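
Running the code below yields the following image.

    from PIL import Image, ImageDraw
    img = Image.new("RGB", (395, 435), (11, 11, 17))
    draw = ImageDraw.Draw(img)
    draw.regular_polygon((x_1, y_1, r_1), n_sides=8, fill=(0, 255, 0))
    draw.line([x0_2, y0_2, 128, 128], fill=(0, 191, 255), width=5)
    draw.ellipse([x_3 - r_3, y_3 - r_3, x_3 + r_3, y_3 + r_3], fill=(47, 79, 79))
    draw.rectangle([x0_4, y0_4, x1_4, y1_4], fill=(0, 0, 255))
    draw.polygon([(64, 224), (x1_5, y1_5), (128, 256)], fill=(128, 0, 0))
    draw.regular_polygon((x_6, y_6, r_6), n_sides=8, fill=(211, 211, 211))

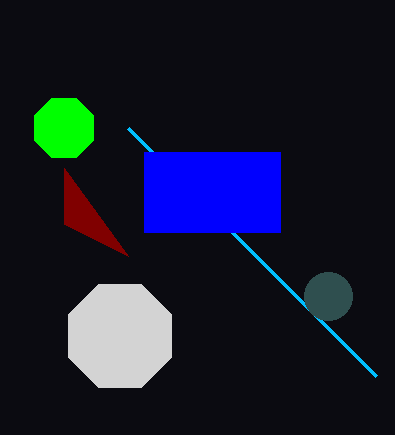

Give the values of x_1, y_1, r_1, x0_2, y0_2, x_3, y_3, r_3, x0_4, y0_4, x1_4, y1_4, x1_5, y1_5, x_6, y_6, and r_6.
x_1 = 64, y_1 = 128, r_1 = 32, x0_2 = 376, y0_2 = 376, x_3 = 328, y_3 = 296, r_3 = 24, x0_4 = 144, y0_4 = 152, x1_4 = 280, y1_4 = 232, x1_5 = 64, y1_5 = 168, x_6 = 120, y_6 = 336, r_6 = 56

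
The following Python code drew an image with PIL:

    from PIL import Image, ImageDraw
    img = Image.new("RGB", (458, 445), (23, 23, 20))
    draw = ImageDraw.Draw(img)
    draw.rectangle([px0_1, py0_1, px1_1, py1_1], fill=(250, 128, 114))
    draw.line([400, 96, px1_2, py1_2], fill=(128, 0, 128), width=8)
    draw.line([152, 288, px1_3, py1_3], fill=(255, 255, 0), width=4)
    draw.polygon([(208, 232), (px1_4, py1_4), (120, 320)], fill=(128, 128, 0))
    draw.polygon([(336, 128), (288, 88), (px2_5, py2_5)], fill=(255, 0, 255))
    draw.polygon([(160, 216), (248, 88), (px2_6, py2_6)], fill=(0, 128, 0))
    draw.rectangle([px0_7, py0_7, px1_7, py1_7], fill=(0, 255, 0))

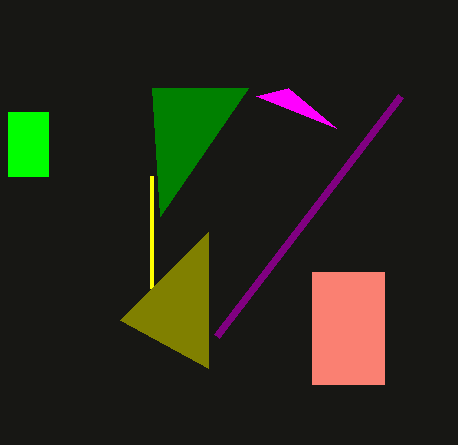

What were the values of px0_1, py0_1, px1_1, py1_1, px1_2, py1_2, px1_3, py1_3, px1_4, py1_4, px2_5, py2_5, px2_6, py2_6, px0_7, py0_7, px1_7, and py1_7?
px0_1 = 312
py0_1 = 272
px1_1 = 384
py1_1 = 384
px1_2 = 216
py1_2 = 336
px1_3 = 152
py1_3 = 176
px1_4 = 208
py1_4 = 368
px2_5 = 256
py2_5 = 96
px2_6 = 152
py2_6 = 88
px0_7 = 8
py0_7 = 112
px1_7 = 48
py1_7 = 176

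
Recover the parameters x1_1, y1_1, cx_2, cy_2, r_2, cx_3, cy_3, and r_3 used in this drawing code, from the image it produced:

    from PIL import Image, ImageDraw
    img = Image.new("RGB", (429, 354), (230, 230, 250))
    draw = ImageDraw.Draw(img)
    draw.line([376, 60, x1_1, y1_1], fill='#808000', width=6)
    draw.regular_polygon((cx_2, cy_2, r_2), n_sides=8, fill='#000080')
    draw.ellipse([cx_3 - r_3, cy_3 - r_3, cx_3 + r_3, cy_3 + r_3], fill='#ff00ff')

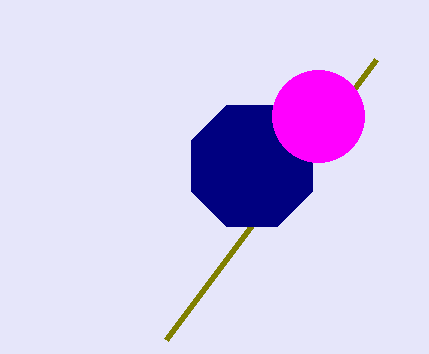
x1_1 = 166
y1_1 = 340
cx_2 = 252
cy_2 = 166
r_2 = 66
cx_3 = 318
cy_3 = 116
r_3 = 46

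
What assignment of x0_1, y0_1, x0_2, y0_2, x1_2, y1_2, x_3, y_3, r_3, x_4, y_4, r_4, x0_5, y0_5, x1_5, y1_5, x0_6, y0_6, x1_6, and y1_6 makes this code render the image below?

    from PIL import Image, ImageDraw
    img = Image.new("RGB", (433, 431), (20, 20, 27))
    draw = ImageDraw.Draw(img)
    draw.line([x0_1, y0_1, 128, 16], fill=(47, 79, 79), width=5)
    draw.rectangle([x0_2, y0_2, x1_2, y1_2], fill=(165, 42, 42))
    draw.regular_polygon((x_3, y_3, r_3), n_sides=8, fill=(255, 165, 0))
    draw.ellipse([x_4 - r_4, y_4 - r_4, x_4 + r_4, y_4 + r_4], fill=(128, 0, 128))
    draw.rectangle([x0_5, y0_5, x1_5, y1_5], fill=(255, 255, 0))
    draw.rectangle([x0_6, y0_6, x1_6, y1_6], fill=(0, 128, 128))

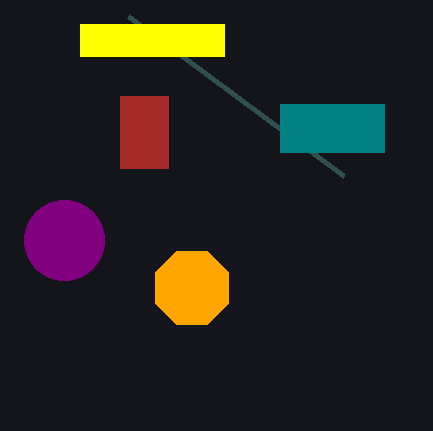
x0_1 = 344; y0_1 = 176; x0_2 = 120; y0_2 = 96; x1_2 = 168; y1_2 = 168; x_3 = 192; y_3 = 288; r_3 = 40; x_4 = 64; y_4 = 240; r_4 = 40; x0_5 = 80; y0_5 = 24; x1_5 = 224; y1_5 = 56; x0_6 = 280; y0_6 = 104; x1_6 = 384; y1_6 = 152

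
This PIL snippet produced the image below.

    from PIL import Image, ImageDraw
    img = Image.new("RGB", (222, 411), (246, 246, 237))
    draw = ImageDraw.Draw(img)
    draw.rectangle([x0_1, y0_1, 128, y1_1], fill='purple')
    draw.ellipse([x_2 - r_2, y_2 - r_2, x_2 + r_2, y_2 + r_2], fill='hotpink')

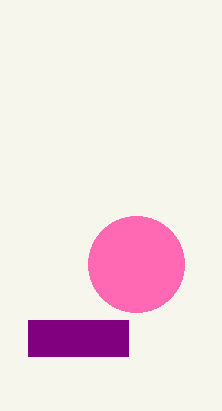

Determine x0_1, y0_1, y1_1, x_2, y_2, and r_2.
x0_1 = 28; y0_1 = 320; y1_1 = 356; x_2 = 136; y_2 = 264; r_2 = 48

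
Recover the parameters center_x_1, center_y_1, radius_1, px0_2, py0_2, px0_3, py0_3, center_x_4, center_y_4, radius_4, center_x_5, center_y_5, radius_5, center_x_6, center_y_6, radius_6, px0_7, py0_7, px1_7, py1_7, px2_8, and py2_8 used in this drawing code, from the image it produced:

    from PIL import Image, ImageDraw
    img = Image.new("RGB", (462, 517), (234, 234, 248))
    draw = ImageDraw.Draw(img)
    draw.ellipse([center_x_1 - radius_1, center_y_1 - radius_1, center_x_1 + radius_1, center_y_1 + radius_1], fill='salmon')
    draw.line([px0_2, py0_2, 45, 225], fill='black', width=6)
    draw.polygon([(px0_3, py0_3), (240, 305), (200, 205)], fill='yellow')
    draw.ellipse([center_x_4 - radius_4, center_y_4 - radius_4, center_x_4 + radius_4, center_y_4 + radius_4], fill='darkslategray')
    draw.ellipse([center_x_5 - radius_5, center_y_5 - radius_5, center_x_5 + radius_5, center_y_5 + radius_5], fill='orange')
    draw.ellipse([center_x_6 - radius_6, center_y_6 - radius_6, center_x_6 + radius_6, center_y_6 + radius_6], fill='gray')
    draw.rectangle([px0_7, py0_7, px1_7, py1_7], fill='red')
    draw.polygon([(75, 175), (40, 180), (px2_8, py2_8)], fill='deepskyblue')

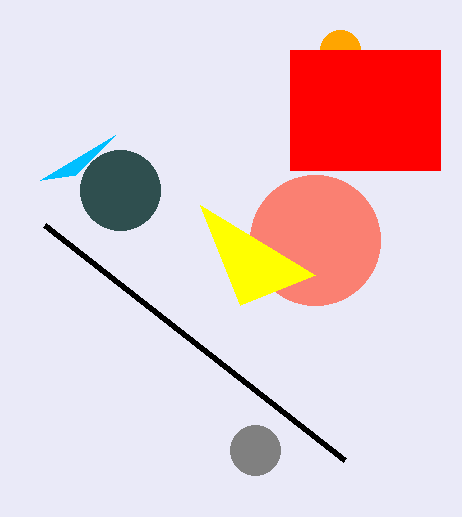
center_x_1 = 315, center_y_1 = 240, radius_1 = 65, px0_2 = 345, py0_2 = 460, px0_3 = 315, py0_3 = 275, center_x_4 = 120, center_y_4 = 190, radius_4 = 40, center_x_5 = 340, center_y_5 = 50, radius_5 = 20, center_x_6 = 255, center_y_6 = 450, radius_6 = 25, px0_7 = 290, py0_7 = 50, px1_7 = 440, py1_7 = 170, px2_8 = 115, py2_8 = 135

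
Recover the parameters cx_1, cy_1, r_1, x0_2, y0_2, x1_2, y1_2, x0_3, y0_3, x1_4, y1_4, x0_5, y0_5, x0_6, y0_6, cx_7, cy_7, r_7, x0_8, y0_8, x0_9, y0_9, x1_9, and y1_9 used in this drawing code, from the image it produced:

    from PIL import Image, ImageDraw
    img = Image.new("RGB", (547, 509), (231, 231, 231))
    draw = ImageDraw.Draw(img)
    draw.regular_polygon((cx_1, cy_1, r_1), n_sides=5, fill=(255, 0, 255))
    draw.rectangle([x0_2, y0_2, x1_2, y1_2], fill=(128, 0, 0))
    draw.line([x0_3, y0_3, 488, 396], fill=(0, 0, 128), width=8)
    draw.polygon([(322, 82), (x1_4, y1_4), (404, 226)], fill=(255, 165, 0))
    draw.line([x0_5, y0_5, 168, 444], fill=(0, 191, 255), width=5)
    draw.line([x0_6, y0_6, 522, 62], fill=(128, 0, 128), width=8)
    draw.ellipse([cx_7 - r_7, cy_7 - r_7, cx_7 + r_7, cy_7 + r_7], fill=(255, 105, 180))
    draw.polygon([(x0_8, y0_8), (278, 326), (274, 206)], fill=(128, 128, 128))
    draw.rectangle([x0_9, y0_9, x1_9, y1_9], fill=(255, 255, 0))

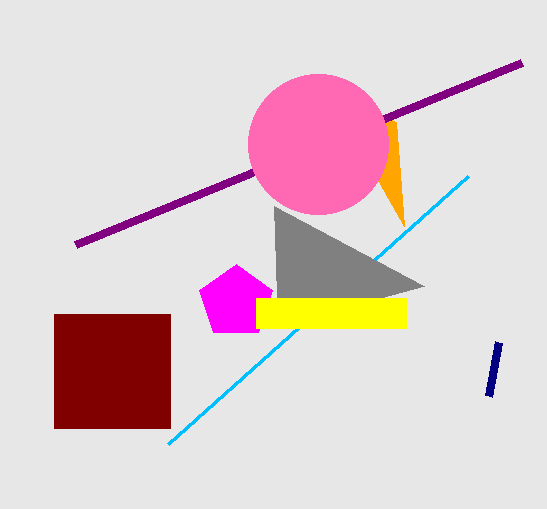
cx_1 = 236, cy_1 = 302, r_1 = 38, x0_2 = 54, y0_2 = 314, x1_2 = 170, y1_2 = 428, x0_3 = 498, y0_3 = 342, x1_4 = 396, y1_4 = 122, x0_5 = 468, y0_5 = 176, x0_6 = 76, y0_6 = 244, cx_7 = 318, cy_7 = 144, r_7 = 70, x0_8 = 424, y0_8 = 286, x0_9 = 256, y0_9 = 298, x1_9 = 406, y1_9 = 328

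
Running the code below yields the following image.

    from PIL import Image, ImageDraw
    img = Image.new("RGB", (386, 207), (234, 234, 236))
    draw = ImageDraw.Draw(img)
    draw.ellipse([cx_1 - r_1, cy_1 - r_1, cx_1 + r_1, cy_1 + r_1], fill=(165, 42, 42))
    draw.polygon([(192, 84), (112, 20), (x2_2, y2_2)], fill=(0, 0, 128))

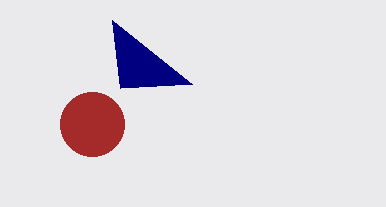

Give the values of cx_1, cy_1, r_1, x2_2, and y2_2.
cx_1 = 92
cy_1 = 124
r_1 = 32
x2_2 = 120
y2_2 = 88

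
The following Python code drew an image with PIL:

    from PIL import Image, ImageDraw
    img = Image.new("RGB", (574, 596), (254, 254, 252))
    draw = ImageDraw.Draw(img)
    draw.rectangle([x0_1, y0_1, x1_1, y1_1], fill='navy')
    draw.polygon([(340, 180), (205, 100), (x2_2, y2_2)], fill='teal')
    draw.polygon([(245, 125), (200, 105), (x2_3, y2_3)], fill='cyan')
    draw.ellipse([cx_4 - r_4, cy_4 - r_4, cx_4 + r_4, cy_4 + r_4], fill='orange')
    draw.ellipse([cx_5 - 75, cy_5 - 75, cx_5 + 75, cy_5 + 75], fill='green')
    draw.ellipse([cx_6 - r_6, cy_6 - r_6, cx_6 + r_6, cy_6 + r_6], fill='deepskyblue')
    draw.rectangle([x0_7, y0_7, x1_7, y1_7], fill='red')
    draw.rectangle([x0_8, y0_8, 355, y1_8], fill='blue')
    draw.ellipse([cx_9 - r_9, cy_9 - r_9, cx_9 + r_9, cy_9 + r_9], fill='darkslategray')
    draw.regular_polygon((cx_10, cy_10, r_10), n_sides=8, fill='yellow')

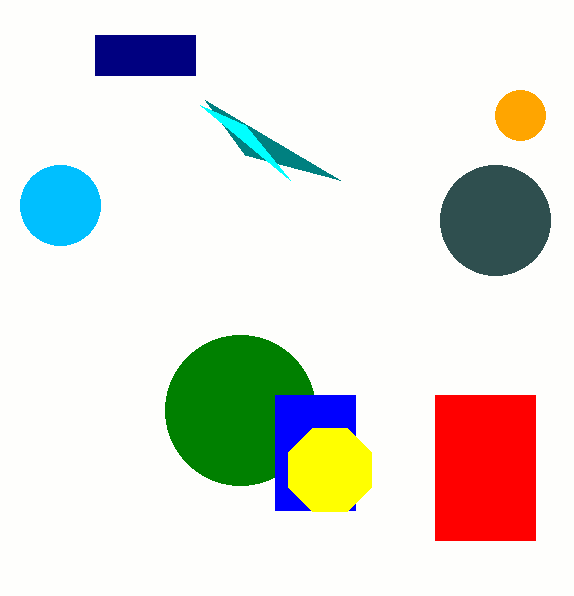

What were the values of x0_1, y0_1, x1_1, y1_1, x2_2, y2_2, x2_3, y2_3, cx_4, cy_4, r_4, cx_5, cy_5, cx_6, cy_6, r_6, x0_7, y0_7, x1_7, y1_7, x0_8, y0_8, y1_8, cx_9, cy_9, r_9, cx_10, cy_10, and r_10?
x0_1 = 95; y0_1 = 35; x1_1 = 195; y1_1 = 75; x2_2 = 245; y2_2 = 155; x2_3 = 290; y2_3 = 180; cx_4 = 520; cy_4 = 115; r_4 = 25; cx_5 = 240; cy_5 = 410; cx_6 = 60; cy_6 = 205; r_6 = 40; x0_7 = 435; y0_7 = 395; x1_7 = 535; y1_7 = 540; x0_8 = 275; y0_8 = 395; y1_8 = 510; cx_9 = 495; cy_9 = 220; r_9 = 55; cx_10 = 330; cy_10 = 470; r_10 = 45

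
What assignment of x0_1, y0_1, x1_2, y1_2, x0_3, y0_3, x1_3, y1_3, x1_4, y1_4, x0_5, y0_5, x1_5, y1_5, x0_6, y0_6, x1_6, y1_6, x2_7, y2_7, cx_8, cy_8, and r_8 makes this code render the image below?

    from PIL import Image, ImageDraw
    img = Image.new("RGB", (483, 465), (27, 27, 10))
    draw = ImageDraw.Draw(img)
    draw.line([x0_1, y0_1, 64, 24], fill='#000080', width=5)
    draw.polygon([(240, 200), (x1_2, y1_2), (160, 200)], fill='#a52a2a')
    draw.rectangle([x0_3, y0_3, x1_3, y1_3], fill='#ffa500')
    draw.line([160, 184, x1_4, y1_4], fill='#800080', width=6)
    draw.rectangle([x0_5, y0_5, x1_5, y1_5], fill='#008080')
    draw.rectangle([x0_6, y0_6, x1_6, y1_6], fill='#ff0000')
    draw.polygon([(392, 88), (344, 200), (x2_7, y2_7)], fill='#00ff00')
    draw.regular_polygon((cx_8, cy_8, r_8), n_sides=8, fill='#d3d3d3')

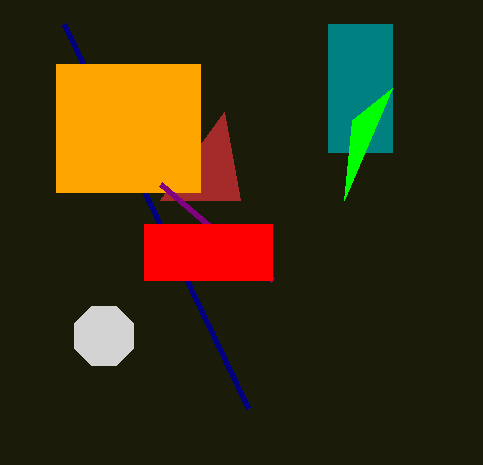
x0_1 = 248
y0_1 = 408
x1_2 = 224
y1_2 = 112
x0_3 = 56
y0_3 = 64
x1_3 = 200
y1_3 = 192
x1_4 = 272
y1_4 = 280
x0_5 = 328
y0_5 = 24
x1_5 = 392
y1_5 = 152
x0_6 = 144
y0_6 = 224
x1_6 = 272
y1_6 = 280
x2_7 = 352
y2_7 = 120
cx_8 = 104
cy_8 = 336
r_8 = 32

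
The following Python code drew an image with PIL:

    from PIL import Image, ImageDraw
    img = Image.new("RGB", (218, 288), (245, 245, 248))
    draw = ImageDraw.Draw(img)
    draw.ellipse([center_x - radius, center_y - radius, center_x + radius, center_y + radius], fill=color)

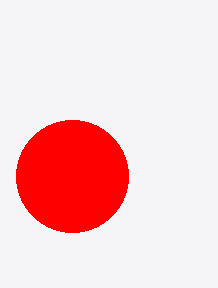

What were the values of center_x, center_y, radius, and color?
center_x = 72, center_y = 176, radius = 56, color = 'red'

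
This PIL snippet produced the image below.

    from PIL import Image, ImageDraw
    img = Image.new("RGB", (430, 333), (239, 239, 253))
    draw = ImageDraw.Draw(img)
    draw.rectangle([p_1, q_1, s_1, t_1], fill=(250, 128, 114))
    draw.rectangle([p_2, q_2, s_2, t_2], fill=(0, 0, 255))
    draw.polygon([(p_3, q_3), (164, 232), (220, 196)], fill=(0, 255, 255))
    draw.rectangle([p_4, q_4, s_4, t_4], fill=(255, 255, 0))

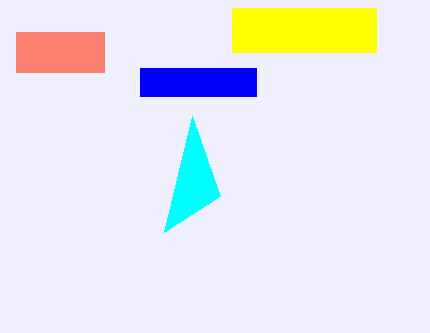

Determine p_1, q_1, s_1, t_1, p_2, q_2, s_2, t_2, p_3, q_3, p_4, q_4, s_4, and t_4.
p_1 = 16
q_1 = 32
s_1 = 104
t_1 = 72
p_2 = 140
q_2 = 68
s_2 = 256
t_2 = 96
p_3 = 192
q_3 = 116
p_4 = 232
q_4 = 8
s_4 = 376
t_4 = 52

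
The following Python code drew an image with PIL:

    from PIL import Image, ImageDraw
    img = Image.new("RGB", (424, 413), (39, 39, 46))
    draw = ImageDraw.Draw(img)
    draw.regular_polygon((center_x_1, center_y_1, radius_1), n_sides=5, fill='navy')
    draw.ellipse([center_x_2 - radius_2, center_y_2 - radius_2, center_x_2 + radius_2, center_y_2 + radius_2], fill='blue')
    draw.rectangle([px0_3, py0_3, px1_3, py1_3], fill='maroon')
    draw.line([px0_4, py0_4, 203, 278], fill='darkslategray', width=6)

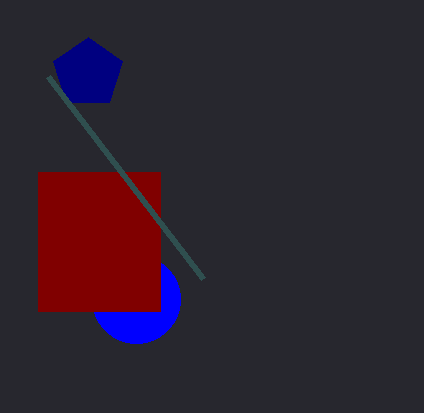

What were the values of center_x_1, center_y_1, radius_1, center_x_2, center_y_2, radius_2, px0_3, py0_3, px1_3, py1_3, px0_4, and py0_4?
center_x_1 = 88
center_y_1 = 73
radius_1 = 36
center_x_2 = 136
center_y_2 = 299
radius_2 = 44
px0_3 = 38
py0_3 = 172
px1_3 = 160
py1_3 = 311
px0_4 = 48
py0_4 = 76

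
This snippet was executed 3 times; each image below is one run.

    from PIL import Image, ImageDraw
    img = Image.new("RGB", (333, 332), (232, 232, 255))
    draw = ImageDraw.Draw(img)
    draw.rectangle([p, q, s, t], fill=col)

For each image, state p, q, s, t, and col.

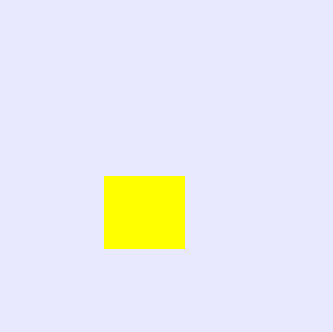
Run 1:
p = 104, q = 176, s = 184, t = 248, col = 'yellow'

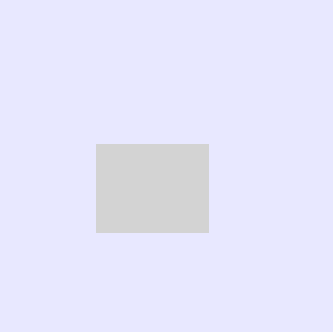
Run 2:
p = 96, q = 144, s = 208, t = 232, col = 'lightgray'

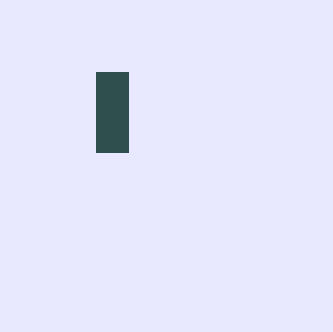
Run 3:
p = 96, q = 72, s = 128, t = 152, col = 'darkslategray'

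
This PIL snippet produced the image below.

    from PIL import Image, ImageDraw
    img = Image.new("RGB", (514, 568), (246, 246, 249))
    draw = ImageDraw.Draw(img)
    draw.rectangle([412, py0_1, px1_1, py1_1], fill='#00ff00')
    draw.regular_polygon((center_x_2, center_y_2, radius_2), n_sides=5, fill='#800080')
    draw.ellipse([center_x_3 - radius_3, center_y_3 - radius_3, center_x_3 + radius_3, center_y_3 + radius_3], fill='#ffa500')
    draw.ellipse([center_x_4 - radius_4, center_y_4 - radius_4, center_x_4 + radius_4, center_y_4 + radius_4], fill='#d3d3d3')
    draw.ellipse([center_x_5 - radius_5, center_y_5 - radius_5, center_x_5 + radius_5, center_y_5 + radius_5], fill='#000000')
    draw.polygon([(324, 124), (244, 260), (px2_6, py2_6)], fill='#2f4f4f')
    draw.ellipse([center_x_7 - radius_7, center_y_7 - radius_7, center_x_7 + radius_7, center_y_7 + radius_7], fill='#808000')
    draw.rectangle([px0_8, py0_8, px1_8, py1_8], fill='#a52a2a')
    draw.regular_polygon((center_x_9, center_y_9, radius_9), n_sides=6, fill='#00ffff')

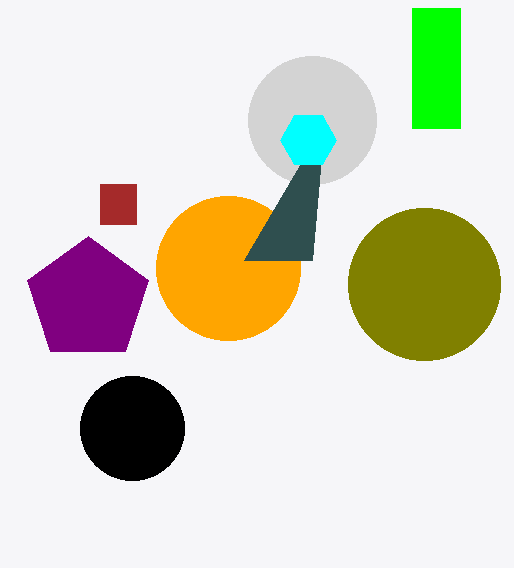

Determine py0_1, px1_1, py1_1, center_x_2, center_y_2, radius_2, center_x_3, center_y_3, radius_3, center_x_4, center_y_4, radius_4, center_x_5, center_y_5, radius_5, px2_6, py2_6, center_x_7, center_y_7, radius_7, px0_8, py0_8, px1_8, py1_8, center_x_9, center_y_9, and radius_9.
py0_1 = 8, px1_1 = 460, py1_1 = 128, center_x_2 = 88, center_y_2 = 300, radius_2 = 64, center_x_3 = 228, center_y_3 = 268, radius_3 = 72, center_x_4 = 312, center_y_4 = 120, radius_4 = 64, center_x_5 = 132, center_y_5 = 428, radius_5 = 52, px2_6 = 312, py2_6 = 260, center_x_7 = 424, center_y_7 = 284, radius_7 = 76, px0_8 = 100, py0_8 = 184, px1_8 = 136, py1_8 = 224, center_x_9 = 308, center_y_9 = 140, radius_9 = 28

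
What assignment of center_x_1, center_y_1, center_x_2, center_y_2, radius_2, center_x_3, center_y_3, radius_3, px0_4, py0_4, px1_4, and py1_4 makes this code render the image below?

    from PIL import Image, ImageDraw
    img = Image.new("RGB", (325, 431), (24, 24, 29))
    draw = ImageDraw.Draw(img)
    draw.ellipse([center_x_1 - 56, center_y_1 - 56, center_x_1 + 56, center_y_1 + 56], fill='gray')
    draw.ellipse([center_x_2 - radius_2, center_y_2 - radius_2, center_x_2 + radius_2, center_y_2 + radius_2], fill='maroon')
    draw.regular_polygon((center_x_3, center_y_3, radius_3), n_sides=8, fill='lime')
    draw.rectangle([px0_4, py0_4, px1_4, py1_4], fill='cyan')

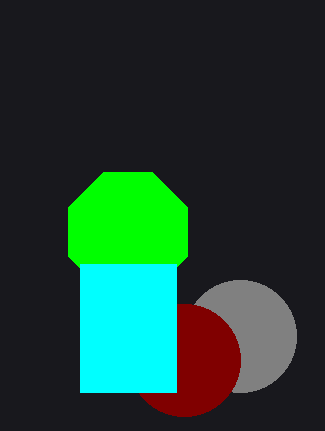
center_x_1 = 240; center_y_1 = 336; center_x_2 = 184; center_y_2 = 360; radius_2 = 56; center_x_3 = 128; center_y_3 = 232; radius_3 = 64; px0_4 = 80; py0_4 = 264; px1_4 = 176; py1_4 = 392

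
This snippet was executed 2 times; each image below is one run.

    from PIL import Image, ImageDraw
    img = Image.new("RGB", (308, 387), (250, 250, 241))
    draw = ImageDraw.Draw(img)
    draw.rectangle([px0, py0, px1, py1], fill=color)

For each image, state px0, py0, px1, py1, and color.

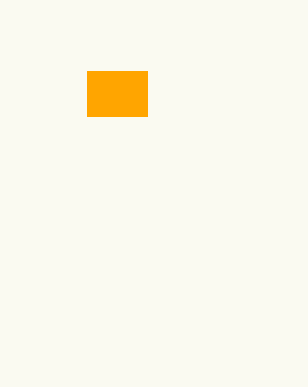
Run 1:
px0 = 87, py0 = 71, px1 = 147, py1 = 116, color = 'orange'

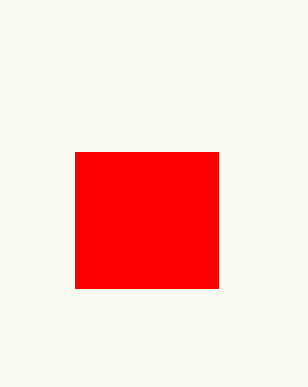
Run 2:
px0 = 75
py0 = 152
px1 = 218
py1 = 288
color = 'red'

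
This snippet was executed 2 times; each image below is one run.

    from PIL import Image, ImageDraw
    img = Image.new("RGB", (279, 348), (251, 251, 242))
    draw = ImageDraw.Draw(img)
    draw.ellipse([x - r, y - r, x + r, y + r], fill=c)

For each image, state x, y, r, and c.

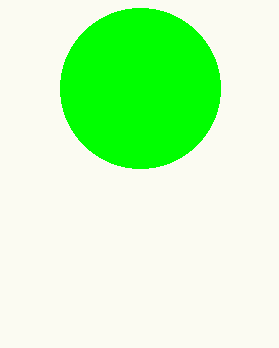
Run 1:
x = 140; y = 88; r = 80; c = 'lime'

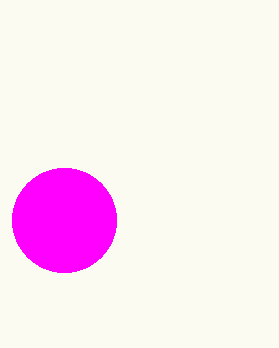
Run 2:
x = 64, y = 220, r = 52, c = 'magenta'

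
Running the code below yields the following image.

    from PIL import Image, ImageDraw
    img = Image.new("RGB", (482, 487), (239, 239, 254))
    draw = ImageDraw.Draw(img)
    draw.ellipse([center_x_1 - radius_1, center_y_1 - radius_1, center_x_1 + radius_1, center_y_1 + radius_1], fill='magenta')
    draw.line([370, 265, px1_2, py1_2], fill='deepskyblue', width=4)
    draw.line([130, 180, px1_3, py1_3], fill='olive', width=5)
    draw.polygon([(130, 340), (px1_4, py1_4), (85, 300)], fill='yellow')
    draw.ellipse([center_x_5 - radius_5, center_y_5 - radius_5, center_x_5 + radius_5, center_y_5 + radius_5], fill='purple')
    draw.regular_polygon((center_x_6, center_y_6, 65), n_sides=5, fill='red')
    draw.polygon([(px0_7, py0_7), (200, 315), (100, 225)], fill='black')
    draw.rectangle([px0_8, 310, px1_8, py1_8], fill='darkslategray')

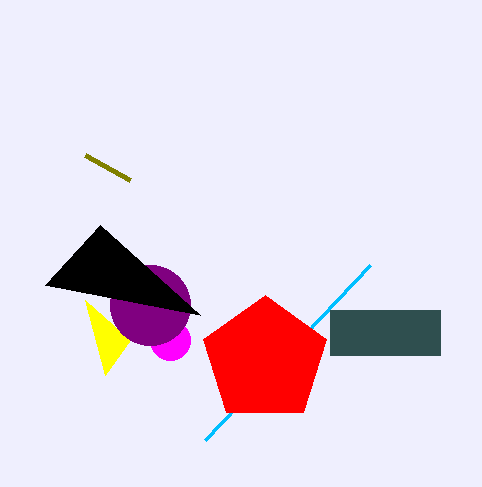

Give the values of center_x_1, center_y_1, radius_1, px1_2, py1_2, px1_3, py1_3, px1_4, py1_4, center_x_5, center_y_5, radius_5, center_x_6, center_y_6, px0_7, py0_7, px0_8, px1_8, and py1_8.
center_x_1 = 170; center_y_1 = 340; radius_1 = 20; px1_2 = 205; py1_2 = 440; px1_3 = 85; py1_3 = 155; px1_4 = 105; py1_4 = 375; center_x_5 = 150; center_y_5 = 305; radius_5 = 40; center_x_6 = 265; center_y_6 = 360; px0_7 = 45; py0_7 = 285; px0_8 = 330; px1_8 = 440; py1_8 = 355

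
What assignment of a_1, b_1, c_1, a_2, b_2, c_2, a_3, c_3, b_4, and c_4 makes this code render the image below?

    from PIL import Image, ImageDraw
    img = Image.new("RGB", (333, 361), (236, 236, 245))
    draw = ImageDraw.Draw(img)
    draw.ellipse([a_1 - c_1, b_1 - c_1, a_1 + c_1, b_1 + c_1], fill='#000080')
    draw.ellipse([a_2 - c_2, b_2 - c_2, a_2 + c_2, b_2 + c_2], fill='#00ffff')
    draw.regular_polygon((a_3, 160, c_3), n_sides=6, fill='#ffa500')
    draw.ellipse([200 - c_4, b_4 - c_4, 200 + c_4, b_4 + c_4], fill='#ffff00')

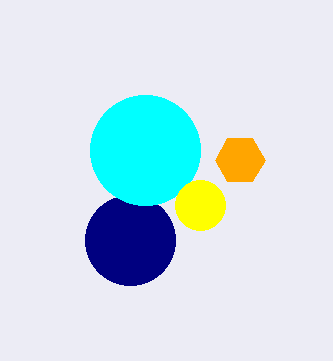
a_1 = 130, b_1 = 240, c_1 = 45, a_2 = 145, b_2 = 150, c_2 = 55, a_3 = 240, c_3 = 25, b_4 = 205, c_4 = 25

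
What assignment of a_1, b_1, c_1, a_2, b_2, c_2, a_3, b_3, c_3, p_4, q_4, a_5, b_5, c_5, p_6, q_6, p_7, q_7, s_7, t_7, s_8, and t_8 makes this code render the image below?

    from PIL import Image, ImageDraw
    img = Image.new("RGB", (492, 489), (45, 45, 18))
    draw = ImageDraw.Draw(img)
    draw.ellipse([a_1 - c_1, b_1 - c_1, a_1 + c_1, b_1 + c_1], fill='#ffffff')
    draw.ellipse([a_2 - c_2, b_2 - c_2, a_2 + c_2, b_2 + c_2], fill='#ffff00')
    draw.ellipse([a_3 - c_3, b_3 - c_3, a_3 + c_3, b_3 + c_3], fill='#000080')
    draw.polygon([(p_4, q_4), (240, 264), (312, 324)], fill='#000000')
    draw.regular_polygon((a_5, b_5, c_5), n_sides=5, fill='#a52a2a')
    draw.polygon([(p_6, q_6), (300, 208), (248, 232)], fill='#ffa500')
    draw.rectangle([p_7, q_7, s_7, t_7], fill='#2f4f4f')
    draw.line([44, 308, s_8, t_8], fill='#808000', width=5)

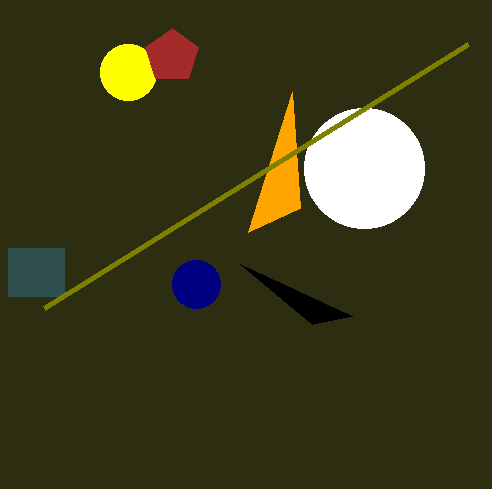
a_1 = 364
b_1 = 168
c_1 = 60
a_2 = 128
b_2 = 72
c_2 = 28
a_3 = 196
b_3 = 284
c_3 = 24
p_4 = 352
q_4 = 316
a_5 = 172
b_5 = 56
c_5 = 28
p_6 = 292
q_6 = 92
p_7 = 8
q_7 = 248
s_7 = 64
t_7 = 296
s_8 = 468
t_8 = 44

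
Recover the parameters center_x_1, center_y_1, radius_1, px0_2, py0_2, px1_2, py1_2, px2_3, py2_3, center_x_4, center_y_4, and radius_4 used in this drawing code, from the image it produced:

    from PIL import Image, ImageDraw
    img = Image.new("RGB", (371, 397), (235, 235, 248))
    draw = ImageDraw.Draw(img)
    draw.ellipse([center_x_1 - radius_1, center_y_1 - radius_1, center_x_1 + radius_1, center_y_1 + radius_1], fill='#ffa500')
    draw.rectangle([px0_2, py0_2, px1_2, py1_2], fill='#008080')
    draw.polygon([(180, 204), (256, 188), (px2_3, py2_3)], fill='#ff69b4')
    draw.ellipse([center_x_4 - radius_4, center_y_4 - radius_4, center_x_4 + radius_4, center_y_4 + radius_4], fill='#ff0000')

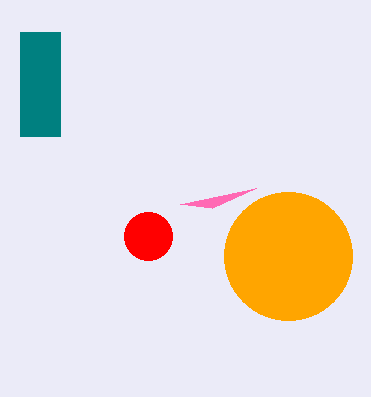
center_x_1 = 288; center_y_1 = 256; radius_1 = 64; px0_2 = 20; py0_2 = 32; px1_2 = 60; py1_2 = 136; px2_3 = 212; py2_3 = 208; center_x_4 = 148; center_y_4 = 236; radius_4 = 24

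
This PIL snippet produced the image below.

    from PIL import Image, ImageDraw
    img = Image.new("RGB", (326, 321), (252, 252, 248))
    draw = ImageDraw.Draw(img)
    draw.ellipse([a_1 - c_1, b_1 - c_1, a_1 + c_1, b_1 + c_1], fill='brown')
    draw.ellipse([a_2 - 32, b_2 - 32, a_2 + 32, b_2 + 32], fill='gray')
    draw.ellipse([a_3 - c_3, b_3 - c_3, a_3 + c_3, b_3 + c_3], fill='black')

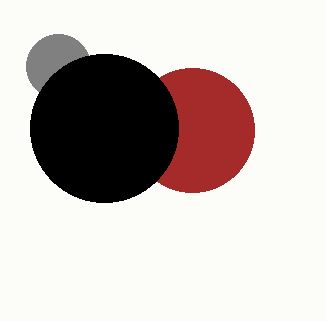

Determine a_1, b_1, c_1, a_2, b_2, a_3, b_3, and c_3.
a_1 = 192; b_1 = 130; c_1 = 62; a_2 = 58; b_2 = 66; a_3 = 104; b_3 = 128; c_3 = 74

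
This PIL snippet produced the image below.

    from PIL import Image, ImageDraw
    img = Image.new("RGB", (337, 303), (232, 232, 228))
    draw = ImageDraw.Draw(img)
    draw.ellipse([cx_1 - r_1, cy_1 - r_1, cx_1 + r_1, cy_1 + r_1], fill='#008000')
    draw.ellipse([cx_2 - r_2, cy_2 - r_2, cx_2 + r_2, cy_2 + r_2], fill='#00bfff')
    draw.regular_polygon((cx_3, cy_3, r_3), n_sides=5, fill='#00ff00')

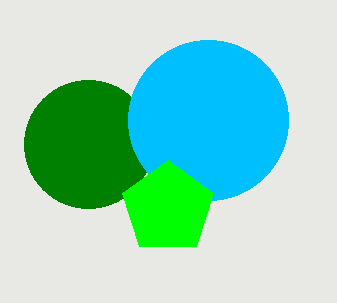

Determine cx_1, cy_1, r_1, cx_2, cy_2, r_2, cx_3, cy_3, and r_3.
cx_1 = 88
cy_1 = 144
r_1 = 64
cx_2 = 208
cy_2 = 120
r_2 = 80
cx_3 = 168
cy_3 = 208
r_3 = 48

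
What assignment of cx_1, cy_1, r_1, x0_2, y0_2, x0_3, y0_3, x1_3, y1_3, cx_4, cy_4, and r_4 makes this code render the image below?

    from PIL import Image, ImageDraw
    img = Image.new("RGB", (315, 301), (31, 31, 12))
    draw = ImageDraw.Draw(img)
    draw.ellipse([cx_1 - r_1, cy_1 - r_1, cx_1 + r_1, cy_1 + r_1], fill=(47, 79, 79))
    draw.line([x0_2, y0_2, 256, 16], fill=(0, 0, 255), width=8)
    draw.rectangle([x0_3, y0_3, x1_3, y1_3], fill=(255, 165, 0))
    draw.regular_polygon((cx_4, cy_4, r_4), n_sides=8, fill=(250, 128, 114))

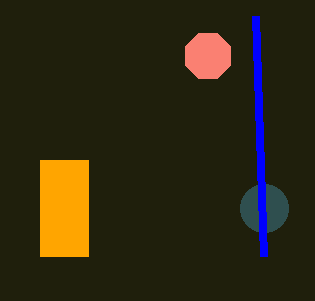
cx_1 = 264; cy_1 = 208; r_1 = 24; x0_2 = 264; y0_2 = 256; x0_3 = 40; y0_3 = 160; x1_3 = 88; y1_3 = 256; cx_4 = 208; cy_4 = 56; r_4 = 24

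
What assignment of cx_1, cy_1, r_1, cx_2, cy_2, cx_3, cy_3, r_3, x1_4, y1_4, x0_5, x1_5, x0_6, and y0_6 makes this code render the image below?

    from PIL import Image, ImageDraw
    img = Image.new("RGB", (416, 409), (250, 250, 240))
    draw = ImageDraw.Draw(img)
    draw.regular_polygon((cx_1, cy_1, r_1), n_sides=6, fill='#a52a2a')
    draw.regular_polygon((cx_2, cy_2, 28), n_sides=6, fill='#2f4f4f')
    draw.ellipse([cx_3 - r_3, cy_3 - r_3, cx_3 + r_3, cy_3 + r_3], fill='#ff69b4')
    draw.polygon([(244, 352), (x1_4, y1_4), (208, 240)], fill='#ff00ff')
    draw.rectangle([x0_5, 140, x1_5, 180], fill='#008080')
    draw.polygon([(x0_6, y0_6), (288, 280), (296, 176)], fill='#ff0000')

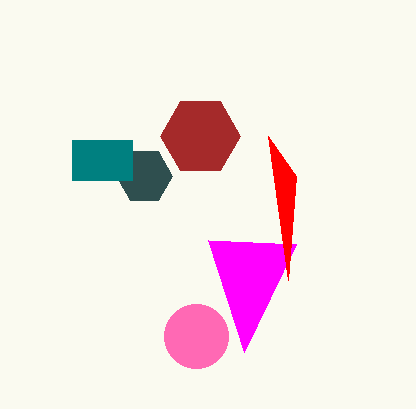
cx_1 = 200, cy_1 = 136, r_1 = 40, cx_2 = 144, cy_2 = 176, cx_3 = 196, cy_3 = 336, r_3 = 32, x1_4 = 296, y1_4 = 244, x0_5 = 72, x1_5 = 132, x0_6 = 268, y0_6 = 136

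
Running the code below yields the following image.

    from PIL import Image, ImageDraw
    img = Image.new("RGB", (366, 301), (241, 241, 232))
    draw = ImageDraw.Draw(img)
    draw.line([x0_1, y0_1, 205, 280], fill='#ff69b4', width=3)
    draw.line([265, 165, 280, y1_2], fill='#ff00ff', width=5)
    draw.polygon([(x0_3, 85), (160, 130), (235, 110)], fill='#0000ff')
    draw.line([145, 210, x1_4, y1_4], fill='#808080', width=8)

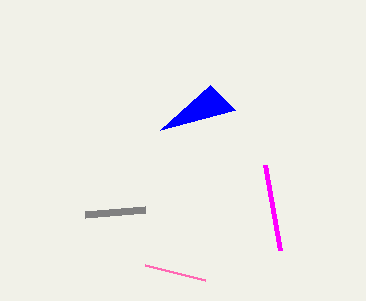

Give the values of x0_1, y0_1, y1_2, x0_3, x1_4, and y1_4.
x0_1 = 145; y0_1 = 265; y1_2 = 250; x0_3 = 210; x1_4 = 85; y1_4 = 215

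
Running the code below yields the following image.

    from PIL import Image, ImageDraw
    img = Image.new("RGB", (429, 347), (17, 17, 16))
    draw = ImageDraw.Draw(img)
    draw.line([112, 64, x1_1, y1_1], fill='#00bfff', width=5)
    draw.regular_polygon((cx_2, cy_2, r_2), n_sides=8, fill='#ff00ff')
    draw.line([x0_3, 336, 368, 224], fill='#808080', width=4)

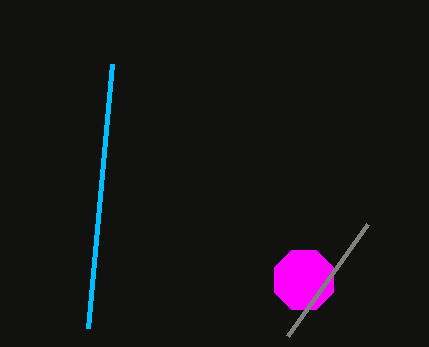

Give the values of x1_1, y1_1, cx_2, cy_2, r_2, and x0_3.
x1_1 = 88
y1_1 = 328
cx_2 = 304
cy_2 = 280
r_2 = 32
x0_3 = 288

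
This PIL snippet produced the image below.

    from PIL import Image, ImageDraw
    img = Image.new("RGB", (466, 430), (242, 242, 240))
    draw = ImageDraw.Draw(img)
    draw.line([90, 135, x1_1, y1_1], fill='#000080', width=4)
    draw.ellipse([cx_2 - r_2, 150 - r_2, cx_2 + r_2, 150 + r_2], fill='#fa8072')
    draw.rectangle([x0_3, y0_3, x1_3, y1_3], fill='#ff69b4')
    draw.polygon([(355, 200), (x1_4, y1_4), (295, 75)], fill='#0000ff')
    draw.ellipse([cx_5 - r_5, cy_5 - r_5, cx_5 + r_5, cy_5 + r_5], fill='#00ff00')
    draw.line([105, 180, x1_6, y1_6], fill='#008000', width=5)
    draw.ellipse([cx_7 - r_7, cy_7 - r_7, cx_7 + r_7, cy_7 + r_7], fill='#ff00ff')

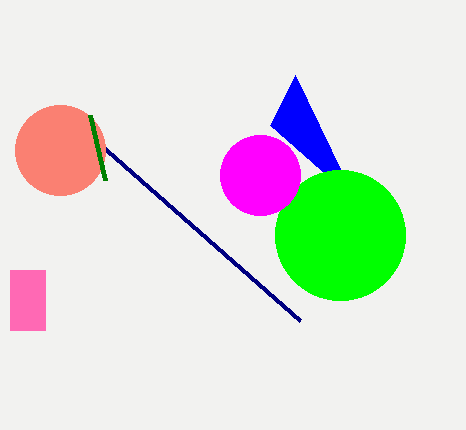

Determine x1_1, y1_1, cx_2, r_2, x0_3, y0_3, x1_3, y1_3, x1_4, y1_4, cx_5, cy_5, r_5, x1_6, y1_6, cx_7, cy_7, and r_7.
x1_1 = 300
y1_1 = 320
cx_2 = 60
r_2 = 45
x0_3 = 10
y0_3 = 270
x1_3 = 45
y1_3 = 330
x1_4 = 270
y1_4 = 125
cx_5 = 340
cy_5 = 235
r_5 = 65
x1_6 = 90
y1_6 = 115
cx_7 = 260
cy_7 = 175
r_7 = 40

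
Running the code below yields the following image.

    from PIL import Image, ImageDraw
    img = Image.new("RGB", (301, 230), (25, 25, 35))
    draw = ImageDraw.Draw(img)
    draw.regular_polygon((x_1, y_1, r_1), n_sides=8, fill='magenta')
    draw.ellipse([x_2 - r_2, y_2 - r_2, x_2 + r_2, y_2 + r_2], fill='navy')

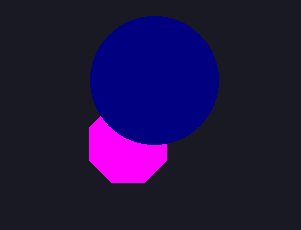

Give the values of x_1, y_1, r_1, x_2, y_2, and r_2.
x_1 = 128, y_1 = 144, r_1 = 42, x_2 = 154, y_2 = 80, r_2 = 64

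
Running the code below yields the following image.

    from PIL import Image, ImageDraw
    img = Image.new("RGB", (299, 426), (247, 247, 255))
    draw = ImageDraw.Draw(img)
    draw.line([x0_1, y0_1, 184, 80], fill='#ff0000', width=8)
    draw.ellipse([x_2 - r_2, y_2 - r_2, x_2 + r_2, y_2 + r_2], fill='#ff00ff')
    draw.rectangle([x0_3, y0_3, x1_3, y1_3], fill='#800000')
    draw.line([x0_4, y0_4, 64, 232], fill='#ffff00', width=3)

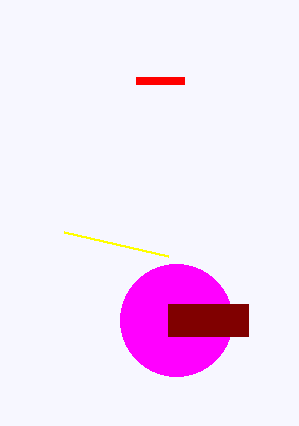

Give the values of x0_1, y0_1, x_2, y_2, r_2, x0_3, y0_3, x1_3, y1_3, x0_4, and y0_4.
x0_1 = 136
y0_1 = 80
x_2 = 176
y_2 = 320
r_2 = 56
x0_3 = 168
y0_3 = 304
x1_3 = 248
y1_3 = 336
x0_4 = 168
y0_4 = 256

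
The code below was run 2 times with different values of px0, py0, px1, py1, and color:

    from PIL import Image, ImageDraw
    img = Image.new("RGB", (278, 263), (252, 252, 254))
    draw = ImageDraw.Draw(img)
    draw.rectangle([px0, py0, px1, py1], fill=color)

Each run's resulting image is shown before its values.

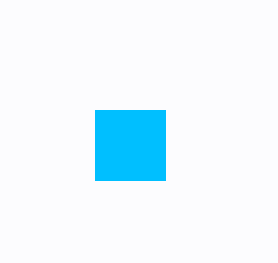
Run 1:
px0 = 95, py0 = 110, px1 = 165, py1 = 180, color = 'deepskyblue'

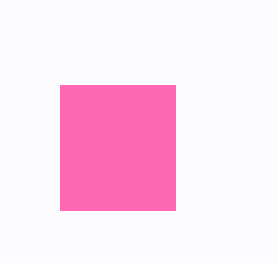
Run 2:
px0 = 60, py0 = 85, px1 = 175, py1 = 210, color = 'hotpink'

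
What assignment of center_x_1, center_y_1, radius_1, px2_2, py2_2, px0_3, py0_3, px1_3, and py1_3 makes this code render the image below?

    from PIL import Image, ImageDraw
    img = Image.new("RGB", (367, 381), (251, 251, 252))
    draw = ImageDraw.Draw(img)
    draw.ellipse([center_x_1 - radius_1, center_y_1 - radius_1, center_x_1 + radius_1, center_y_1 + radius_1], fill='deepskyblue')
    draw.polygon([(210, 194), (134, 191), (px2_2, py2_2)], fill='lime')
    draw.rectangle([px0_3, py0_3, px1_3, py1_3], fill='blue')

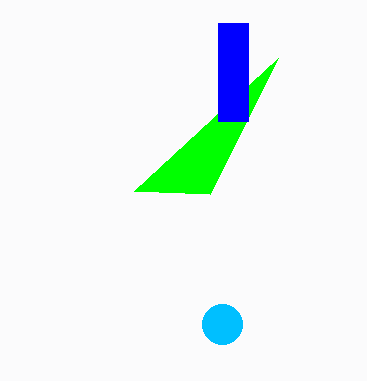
center_x_1 = 222; center_y_1 = 324; radius_1 = 20; px2_2 = 278; py2_2 = 58; px0_3 = 218; py0_3 = 23; px1_3 = 248; py1_3 = 121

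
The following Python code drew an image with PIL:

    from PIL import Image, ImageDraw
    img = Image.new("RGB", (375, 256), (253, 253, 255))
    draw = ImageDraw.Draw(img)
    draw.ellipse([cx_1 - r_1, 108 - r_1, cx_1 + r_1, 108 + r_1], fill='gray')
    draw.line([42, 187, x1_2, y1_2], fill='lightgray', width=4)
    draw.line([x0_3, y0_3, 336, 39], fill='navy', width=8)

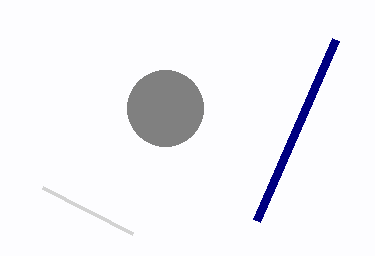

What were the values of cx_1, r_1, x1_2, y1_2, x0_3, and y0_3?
cx_1 = 165; r_1 = 38; x1_2 = 132; y1_2 = 233; x0_3 = 257; y0_3 = 220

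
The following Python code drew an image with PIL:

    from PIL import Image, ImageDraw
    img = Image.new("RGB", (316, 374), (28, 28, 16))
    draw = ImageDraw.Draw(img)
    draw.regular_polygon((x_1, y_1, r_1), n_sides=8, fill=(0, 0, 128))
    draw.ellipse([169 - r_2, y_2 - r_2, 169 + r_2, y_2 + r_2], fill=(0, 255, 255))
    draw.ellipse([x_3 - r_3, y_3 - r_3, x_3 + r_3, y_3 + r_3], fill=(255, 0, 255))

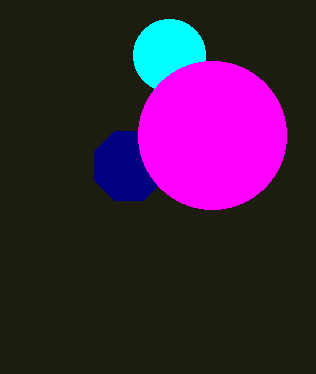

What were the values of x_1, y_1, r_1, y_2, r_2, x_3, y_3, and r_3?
x_1 = 129
y_1 = 166
r_1 = 37
y_2 = 55
r_2 = 36
x_3 = 212
y_3 = 135
r_3 = 74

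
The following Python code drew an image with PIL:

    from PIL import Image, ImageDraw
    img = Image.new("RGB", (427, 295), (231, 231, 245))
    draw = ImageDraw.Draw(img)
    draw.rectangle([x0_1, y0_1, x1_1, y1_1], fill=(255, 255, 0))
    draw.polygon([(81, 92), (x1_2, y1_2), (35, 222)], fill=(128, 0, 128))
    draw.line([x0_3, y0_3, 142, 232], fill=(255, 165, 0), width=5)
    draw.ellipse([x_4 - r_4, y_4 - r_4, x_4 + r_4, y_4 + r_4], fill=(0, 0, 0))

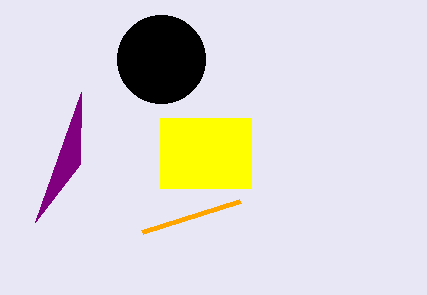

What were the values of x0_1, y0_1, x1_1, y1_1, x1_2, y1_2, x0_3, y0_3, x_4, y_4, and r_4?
x0_1 = 160
y0_1 = 118
x1_1 = 251
y1_1 = 188
x1_2 = 80
y1_2 = 164
x0_3 = 240
y0_3 = 201
x_4 = 161
y_4 = 59
r_4 = 44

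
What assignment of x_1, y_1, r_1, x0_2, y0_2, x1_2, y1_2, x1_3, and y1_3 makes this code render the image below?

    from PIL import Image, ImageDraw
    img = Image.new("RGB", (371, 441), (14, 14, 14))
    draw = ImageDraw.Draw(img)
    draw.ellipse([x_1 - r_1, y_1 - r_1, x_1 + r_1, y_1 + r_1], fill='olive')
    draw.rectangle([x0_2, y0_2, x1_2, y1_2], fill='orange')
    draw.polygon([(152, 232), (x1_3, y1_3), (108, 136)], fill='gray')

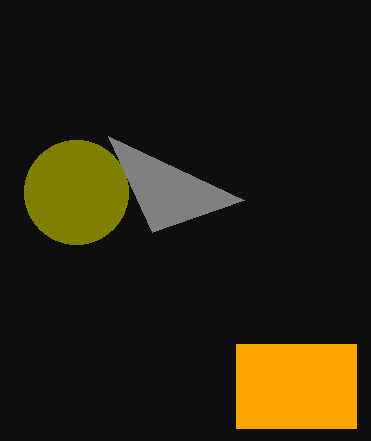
x_1 = 76
y_1 = 192
r_1 = 52
x0_2 = 236
y0_2 = 344
x1_2 = 356
y1_2 = 428
x1_3 = 244
y1_3 = 200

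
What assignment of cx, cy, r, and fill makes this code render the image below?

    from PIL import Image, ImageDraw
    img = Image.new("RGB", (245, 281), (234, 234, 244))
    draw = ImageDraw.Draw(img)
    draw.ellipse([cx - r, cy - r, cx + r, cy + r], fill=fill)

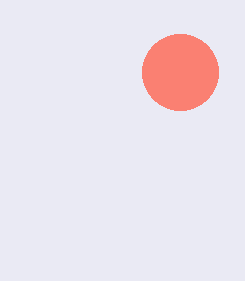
cx = 180
cy = 72
r = 38
fill = 'salmon'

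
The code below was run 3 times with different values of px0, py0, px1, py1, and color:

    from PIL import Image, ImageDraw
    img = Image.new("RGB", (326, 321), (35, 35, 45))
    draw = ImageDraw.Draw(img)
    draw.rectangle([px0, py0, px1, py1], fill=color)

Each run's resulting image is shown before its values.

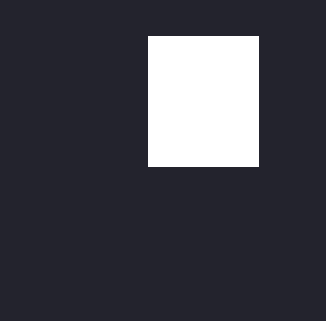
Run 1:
px0 = 148; py0 = 36; px1 = 258; py1 = 166; color = 'white'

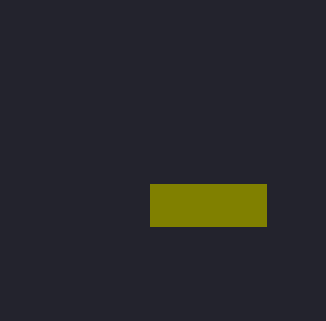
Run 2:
px0 = 150; py0 = 184; px1 = 266; py1 = 226; color = 'olive'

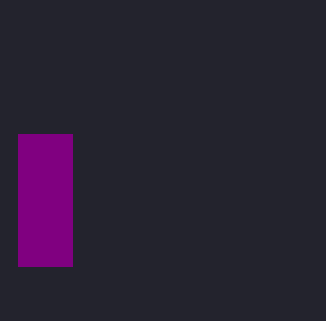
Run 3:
px0 = 18
py0 = 134
px1 = 72
py1 = 266
color = 'purple'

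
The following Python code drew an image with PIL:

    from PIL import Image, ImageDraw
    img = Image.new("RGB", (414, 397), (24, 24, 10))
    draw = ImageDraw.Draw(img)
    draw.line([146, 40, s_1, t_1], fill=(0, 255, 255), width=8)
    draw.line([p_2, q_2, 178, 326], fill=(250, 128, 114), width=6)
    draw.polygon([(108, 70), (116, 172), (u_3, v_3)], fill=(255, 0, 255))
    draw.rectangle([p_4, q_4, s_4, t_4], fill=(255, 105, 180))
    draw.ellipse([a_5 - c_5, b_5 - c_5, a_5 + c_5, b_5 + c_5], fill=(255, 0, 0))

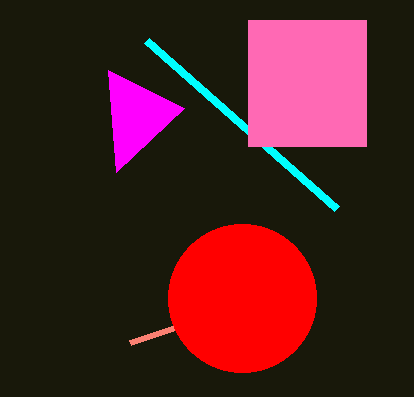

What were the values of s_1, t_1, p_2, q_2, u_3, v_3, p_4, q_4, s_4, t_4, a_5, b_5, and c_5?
s_1 = 336
t_1 = 208
p_2 = 130
q_2 = 342
u_3 = 184
v_3 = 108
p_4 = 248
q_4 = 20
s_4 = 366
t_4 = 146
a_5 = 242
b_5 = 298
c_5 = 74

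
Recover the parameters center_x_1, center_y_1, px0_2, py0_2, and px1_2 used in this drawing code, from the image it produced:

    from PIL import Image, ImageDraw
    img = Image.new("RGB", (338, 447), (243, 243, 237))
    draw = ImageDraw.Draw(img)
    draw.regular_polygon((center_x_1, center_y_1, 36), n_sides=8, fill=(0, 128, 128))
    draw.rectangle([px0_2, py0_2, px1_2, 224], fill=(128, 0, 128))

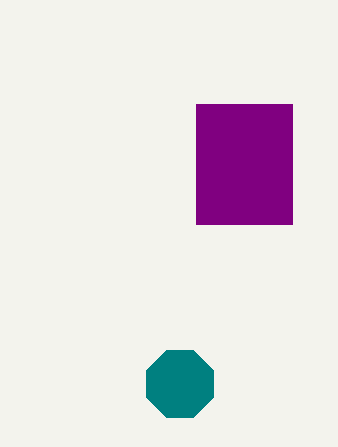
center_x_1 = 180, center_y_1 = 384, px0_2 = 196, py0_2 = 104, px1_2 = 292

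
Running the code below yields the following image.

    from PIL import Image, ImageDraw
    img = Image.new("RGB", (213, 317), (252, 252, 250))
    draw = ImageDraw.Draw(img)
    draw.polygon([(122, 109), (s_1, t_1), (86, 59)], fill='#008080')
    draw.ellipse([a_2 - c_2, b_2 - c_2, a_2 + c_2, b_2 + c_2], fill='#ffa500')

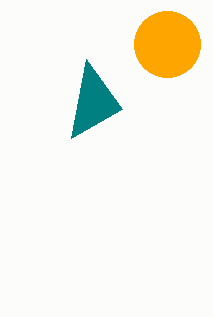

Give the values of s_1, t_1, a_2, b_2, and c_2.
s_1 = 71; t_1 = 138; a_2 = 167; b_2 = 44; c_2 = 33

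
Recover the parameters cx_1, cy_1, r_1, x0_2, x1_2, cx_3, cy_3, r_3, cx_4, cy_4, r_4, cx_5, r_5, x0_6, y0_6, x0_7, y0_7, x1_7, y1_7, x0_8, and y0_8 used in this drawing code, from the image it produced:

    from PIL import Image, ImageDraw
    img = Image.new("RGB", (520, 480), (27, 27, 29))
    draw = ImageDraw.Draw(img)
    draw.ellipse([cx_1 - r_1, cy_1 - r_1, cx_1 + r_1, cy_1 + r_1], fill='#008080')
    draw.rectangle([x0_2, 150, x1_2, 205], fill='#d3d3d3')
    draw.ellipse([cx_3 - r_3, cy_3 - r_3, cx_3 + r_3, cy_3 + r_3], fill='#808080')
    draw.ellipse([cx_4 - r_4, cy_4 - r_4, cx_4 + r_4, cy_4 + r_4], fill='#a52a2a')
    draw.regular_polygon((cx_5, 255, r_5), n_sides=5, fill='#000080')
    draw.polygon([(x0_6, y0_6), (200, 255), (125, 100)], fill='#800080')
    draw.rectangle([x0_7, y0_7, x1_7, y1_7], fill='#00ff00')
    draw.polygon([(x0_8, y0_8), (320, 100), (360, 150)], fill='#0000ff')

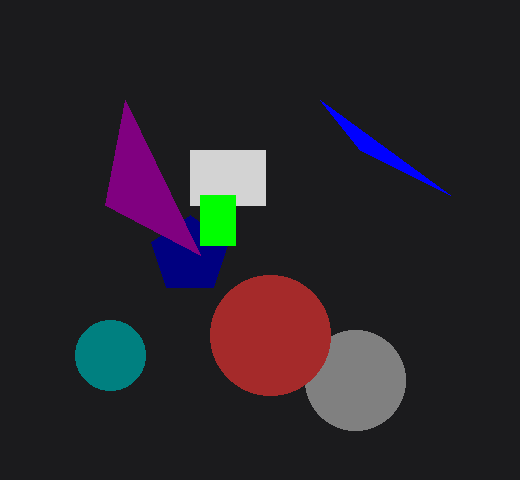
cx_1 = 110, cy_1 = 355, r_1 = 35, x0_2 = 190, x1_2 = 265, cx_3 = 355, cy_3 = 380, r_3 = 50, cx_4 = 270, cy_4 = 335, r_4 = 60, cx_5 = 190, r_5 = 40, x0_6 = 105, y0_6 = 205, x0_7 = 200, y0_7 = 195, x1_7 = 235, y1_7 = 245, x0_8 = 450, y0_8 = 195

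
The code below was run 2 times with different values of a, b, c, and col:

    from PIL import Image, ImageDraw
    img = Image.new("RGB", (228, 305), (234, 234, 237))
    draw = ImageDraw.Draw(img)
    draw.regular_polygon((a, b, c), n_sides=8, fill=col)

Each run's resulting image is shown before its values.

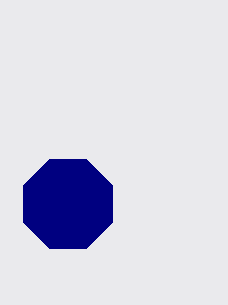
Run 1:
a = 68, b = 204, c = 48, col = 'navy'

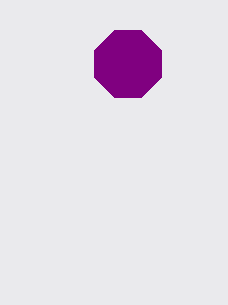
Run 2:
a = 128
b = 64
c = 36
col = 'purple'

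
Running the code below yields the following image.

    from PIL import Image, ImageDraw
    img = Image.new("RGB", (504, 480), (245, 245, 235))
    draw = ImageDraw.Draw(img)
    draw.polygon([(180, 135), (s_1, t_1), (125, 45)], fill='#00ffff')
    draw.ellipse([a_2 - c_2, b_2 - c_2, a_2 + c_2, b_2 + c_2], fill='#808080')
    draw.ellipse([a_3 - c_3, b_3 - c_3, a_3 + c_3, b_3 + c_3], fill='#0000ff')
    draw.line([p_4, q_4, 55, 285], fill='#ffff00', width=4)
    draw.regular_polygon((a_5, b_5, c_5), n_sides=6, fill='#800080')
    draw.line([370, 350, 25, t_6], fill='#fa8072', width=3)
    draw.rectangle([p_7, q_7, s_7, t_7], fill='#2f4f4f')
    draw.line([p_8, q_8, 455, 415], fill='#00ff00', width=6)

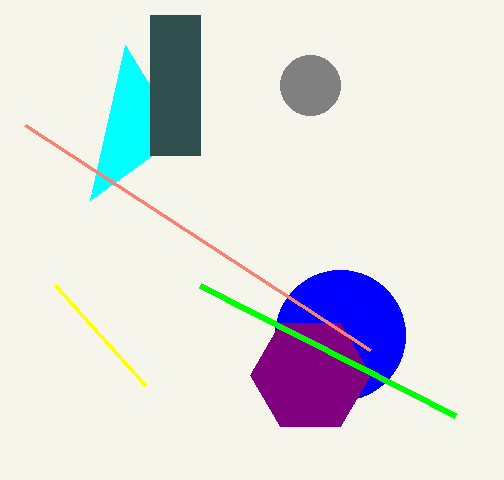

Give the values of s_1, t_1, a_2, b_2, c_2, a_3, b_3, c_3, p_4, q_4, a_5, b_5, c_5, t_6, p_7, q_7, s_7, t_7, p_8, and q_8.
s_1 = 90
t_1 = 200
a_2 = 310
b_2 = 85
c_2 = 30
a_3 = 340
b_3 = 335
c_3 = 65
p_4 = 145
q_4 = 385
a_5 = 310
b_5 = 375
c_5 = 60
t_6 = 125
p_7 = 150
q_7 = 15
s_7 = 200
t_7 = 155
p_8 = 200
q_8 = 285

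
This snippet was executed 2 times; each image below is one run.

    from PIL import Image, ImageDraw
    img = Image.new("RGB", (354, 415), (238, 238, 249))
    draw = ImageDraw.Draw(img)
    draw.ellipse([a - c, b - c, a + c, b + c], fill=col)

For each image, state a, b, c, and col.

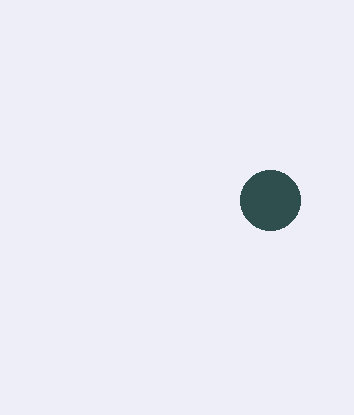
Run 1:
a = 270
b = 200
c = 30
col = 'darkslategray'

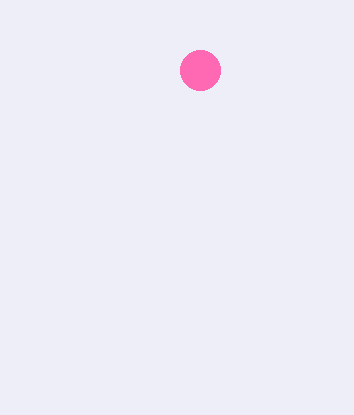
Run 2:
a = 200, b = 70, c = 20, col = 'hotpink'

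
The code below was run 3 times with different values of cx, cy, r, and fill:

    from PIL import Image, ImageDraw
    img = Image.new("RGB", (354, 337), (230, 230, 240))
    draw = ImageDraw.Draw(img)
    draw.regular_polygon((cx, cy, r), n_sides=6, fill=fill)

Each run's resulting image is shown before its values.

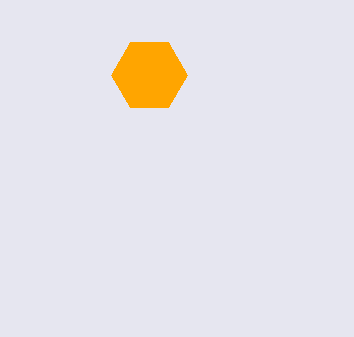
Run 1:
cx = 149; cy = 75; r = 38; fill = 'orange'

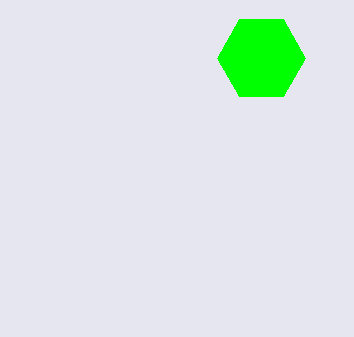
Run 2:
cx = 261, cy = 58, r = 44, fill = 'lime'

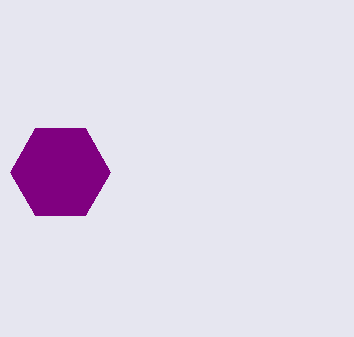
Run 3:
cx = 60, cy = 172, r = 50, fill = 'purple'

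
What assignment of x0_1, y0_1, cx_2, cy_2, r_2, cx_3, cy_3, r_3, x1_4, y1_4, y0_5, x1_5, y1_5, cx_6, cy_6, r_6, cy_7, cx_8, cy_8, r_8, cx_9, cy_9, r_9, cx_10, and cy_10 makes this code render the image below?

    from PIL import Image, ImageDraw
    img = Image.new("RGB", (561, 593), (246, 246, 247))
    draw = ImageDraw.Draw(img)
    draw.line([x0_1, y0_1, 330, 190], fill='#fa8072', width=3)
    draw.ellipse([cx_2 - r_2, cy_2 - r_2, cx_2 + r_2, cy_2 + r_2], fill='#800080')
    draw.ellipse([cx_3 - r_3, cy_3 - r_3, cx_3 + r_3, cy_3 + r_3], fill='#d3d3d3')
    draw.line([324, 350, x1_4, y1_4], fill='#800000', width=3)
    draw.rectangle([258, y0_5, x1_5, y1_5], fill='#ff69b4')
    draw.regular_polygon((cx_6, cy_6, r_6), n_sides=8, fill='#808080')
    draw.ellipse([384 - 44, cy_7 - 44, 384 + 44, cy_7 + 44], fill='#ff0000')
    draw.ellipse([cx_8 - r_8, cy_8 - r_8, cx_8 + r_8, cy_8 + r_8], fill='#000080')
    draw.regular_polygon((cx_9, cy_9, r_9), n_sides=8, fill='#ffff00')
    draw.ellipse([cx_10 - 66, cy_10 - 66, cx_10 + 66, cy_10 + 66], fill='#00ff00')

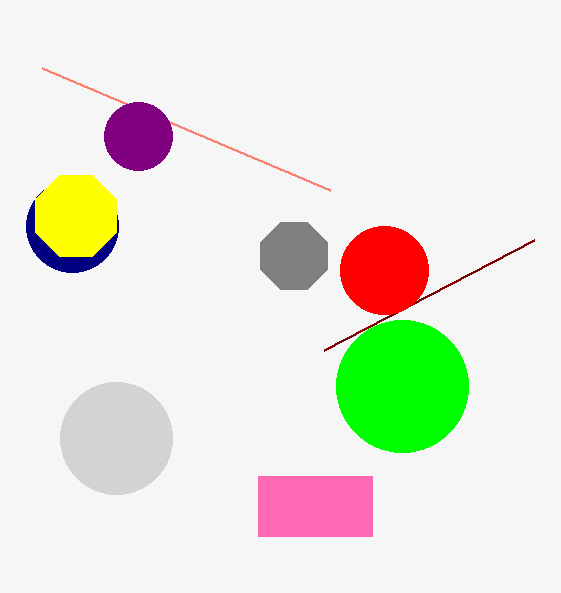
x0_1 = 42; y0_1 = 68; cx_2 = 138; cy_2 = 136; r_2 = 34; cx_3 = 116; cy_3 = 438; r_3 = 56; x1_4 = 534; y1_4 = 240; y0_5 = 476; x1_5 = 372; y1_5 = 536; cx_6 = 294; cy_6 = 256; r_6 = 36; cy_7 = 270; cx_8 = 72; cy_8 = 226; r_8 = 46; cx_9 = 76; cy_9 = 216; r_9 = 44; cx_10 = 402; cy_10 = 386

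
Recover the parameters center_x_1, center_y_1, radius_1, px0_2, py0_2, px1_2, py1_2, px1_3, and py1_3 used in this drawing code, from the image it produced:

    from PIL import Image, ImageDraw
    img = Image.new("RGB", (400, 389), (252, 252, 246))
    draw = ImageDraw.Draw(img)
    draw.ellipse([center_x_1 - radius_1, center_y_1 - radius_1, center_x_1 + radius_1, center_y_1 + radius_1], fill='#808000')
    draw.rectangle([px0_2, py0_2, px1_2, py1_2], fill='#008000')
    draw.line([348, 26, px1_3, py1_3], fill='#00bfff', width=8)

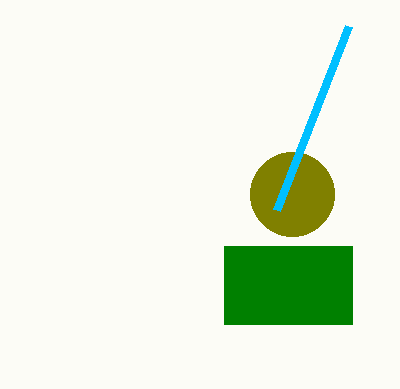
center_x_1 = 292; center_y_1 = 194; radius_1 = 42; px0_2 = 224; py0_2 = 246; px1_2 = 352; py1_2 = 324; px1_3 = 276; py1_3 = 210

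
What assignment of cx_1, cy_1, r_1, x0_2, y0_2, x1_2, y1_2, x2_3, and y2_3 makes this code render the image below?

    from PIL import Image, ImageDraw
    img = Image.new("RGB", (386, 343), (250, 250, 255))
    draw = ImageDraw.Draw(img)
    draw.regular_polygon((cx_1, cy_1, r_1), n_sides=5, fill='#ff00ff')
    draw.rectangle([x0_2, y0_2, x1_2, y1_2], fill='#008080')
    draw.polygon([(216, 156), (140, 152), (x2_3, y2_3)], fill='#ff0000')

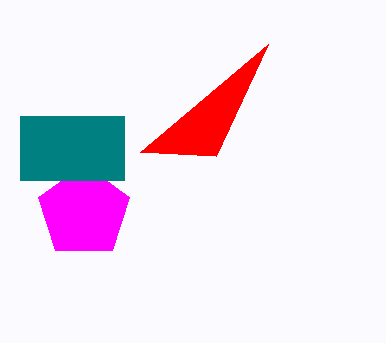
cx_1 = 84; cy_1 = 212; r_1 = 48; x0_2 = 20; y0_2 = 116; x1_2 = 124; y1_2 = 180; x2_3 = 268; y2_3 = 44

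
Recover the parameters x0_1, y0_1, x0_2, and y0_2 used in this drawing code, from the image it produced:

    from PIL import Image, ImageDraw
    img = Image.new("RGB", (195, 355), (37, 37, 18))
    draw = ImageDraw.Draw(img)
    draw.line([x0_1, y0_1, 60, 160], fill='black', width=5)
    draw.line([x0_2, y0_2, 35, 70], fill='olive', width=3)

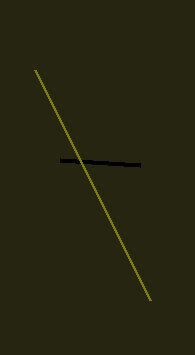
x0_1 = 140, y0_1 = 165, x0_2 = 150, y0_2 = 300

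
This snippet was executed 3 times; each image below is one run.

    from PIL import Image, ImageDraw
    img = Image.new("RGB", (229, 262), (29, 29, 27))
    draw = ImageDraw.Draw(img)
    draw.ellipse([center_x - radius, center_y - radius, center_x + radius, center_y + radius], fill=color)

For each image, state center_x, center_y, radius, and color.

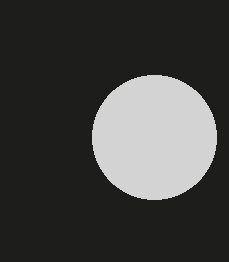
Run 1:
center_x = 154, center_y = 137, radius = 62, color = 'lightgray'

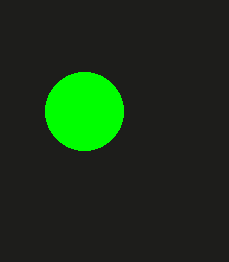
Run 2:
center_x = 84
center_y = 111
radius = 39
color = 'lime'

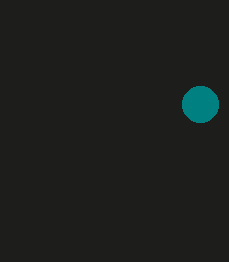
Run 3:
center_x = 200, center_y = 104, radius = 18, color = 'teal'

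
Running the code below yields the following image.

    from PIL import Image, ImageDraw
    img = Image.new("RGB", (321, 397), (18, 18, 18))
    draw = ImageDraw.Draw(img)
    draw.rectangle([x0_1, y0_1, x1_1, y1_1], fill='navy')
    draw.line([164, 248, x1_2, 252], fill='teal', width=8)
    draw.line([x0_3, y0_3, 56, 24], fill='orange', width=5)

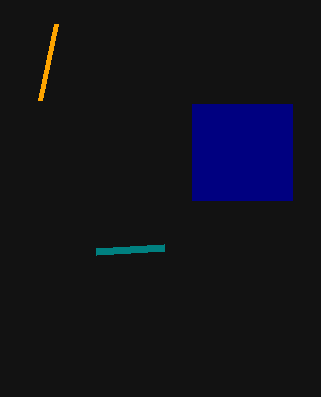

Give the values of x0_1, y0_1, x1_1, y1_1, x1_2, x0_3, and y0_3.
x0_1 = 192, y0_1 = 104, x1_1 = 292, y1_1 = 200, x1_2 = 96, x0_3 = 40, y0_3 = 100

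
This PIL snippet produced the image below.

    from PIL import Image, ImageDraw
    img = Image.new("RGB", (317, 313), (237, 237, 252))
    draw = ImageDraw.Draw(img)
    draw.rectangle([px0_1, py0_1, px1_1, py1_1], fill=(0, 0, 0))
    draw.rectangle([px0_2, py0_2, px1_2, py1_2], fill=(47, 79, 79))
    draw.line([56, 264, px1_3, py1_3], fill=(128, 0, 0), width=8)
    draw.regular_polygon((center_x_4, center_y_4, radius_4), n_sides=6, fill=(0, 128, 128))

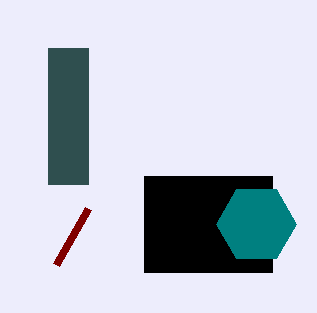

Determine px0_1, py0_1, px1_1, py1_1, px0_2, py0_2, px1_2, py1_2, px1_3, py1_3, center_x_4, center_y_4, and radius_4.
px0_1 = 144
py0_1 = 176
px1_1 = 272
py1_1 = 272
px0_2 = 48
py0_2 = 48
px1_2 = 88
py1_2 = 184
px1_3 = 88
py1_3 = 208
center_x_4 = 256
center_y_4 = 224
radius_4 = 40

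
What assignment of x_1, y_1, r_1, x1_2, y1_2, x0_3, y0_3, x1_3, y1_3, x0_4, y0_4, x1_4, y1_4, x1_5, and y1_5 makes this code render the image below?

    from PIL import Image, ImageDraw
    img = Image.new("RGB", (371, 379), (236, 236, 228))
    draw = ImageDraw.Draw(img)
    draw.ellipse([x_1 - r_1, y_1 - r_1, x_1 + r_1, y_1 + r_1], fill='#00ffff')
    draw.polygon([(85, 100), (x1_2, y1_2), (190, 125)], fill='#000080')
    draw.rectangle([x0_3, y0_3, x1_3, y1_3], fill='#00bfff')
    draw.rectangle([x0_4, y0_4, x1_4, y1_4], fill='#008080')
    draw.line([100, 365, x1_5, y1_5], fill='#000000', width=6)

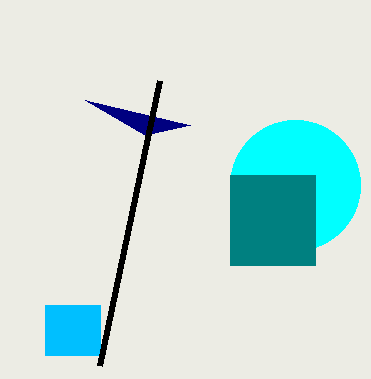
x_1 = 295, y_1 = 185, r_1 = 65, x1_2 = 145, y1_2 = 135, x0_3 = 45, y0_3 = 305, x1_3 = 100, y1_3 = 355, x0_4 = 230, y0_4 = 175, x1_4 = 315, y1_4 = 265, x1_5 = 160, y1_5 = 80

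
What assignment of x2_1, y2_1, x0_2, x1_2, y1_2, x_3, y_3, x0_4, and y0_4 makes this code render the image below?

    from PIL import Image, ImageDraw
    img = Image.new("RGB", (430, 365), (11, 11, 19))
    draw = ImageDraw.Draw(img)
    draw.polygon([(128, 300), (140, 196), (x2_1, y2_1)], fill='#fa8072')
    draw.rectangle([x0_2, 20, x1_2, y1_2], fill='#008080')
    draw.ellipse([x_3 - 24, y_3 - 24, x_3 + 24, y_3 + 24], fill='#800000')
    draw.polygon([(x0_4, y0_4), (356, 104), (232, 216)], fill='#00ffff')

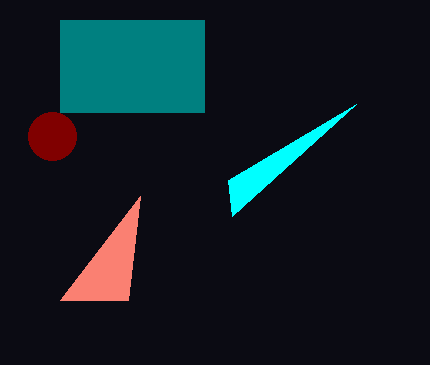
x2_1 = 60
y2_1 = 300
x0_2 = 60
x1_2 = 204
y1_2 = 112
x_3 = 52
y_3 = 136
x0_4 = 228
y0_4 = 180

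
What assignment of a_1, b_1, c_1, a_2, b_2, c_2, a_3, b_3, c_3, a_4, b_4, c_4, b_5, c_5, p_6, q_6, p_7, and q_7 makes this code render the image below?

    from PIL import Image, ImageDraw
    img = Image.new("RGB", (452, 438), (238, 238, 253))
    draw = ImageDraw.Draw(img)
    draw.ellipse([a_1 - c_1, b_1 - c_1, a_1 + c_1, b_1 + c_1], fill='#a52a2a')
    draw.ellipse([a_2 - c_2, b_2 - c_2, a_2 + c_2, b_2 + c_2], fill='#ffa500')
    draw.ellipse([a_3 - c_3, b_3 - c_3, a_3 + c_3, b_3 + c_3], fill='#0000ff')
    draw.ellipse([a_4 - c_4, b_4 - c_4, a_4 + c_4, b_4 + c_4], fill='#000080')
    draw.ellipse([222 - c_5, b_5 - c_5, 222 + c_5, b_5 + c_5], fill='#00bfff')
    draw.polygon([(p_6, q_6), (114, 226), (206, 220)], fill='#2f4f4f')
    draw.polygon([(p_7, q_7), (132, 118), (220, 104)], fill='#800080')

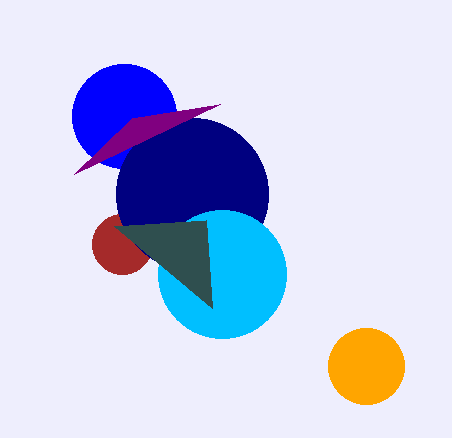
a_1 = 122, b_1 = 244, c_1 = 30, a_2 = 366, b_2 = 366, c_2 = 38, a_3 = 124, b_3 = 116, c_3 = 52, a_4 = 192, b_4 = 194, c_4 = 76, b_5 = 274, c_5 = 64, p_6 = 212, q_6 = 308, p_7 = 74, q_7 = 174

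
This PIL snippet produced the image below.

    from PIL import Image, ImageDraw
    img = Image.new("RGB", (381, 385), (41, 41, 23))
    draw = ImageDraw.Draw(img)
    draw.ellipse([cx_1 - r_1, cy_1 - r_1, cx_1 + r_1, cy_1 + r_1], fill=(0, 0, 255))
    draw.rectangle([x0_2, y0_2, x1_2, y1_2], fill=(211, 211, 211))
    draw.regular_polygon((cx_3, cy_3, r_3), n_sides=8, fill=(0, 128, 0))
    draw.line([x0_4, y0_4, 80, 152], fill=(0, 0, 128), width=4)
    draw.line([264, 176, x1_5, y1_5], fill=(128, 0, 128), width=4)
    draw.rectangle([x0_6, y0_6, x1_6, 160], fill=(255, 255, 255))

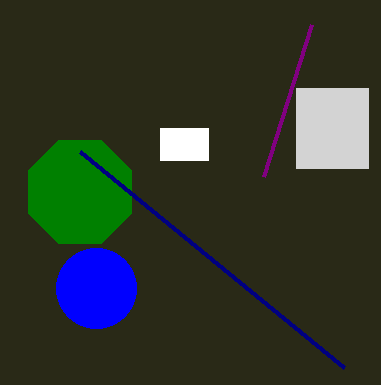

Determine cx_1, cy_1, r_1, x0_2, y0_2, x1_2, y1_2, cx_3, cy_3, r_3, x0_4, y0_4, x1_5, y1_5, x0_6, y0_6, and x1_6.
cx_1 = 96, cy_1 = 288, r_1 = 40, x0_2 = 296, y0_2 = 88, x1_2 = 368, y1_2 = 168, cx_3 = 80, cy_3 = 192, r_3 = 56, x0_4 = 344, y0_4 = 368, x1_5 = 312, y1_5 = 24, x0_6 = 160, y0_6 = 128, x1_6 = 208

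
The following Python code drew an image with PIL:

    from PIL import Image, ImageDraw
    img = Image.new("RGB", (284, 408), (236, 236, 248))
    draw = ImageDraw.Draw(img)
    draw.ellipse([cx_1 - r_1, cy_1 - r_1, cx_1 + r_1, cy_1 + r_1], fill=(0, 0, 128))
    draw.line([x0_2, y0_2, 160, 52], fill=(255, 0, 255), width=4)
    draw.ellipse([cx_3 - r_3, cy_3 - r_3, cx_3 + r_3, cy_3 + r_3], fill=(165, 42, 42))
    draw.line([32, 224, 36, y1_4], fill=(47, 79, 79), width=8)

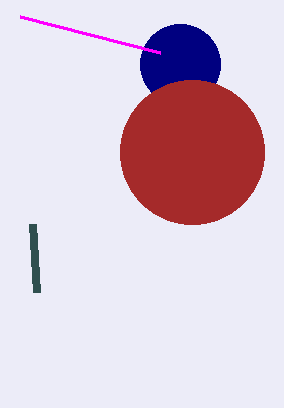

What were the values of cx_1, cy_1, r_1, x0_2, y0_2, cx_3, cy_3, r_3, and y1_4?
cx_1 = 180, cy_1 = 64, r_1 = 40, x0_2 = 20, y0_2 = 16, cx_3 = 192, cy_3 = 152, r_3 = 72, y1_4 = 292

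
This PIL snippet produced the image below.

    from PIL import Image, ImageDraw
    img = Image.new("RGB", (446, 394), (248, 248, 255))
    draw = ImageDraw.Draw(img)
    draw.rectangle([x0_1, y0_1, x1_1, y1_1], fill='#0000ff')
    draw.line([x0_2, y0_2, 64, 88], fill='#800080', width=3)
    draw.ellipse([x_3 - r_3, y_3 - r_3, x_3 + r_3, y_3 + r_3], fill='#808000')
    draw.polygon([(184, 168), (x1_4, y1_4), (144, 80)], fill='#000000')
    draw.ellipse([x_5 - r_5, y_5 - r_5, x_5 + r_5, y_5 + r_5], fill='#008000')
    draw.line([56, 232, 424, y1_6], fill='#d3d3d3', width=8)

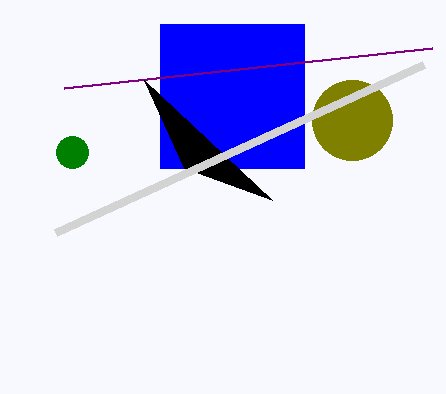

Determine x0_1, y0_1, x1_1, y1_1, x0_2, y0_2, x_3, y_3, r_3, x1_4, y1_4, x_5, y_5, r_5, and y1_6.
x0_1 = 160, y0_1 = 24, x1_1 = 304, y1_1 = 168, x0_2 = 432, y0_2 = 48, x_3 = 352, y_3 = 120, r_3 = 40, x1_4 = 272, y1_4 = 200, x_5 = 72, y_5 = 152, r_5 = 16, y1_6 = 64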